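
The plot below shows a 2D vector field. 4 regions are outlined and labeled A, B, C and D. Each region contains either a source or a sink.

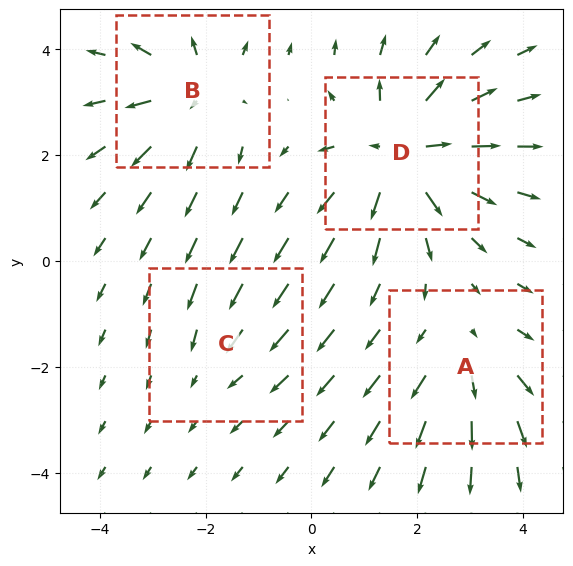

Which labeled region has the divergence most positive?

D

Divergence at each region's feature centre — A: about +3, B: about +5, C: about -2, D: about +6. Region D is most positive.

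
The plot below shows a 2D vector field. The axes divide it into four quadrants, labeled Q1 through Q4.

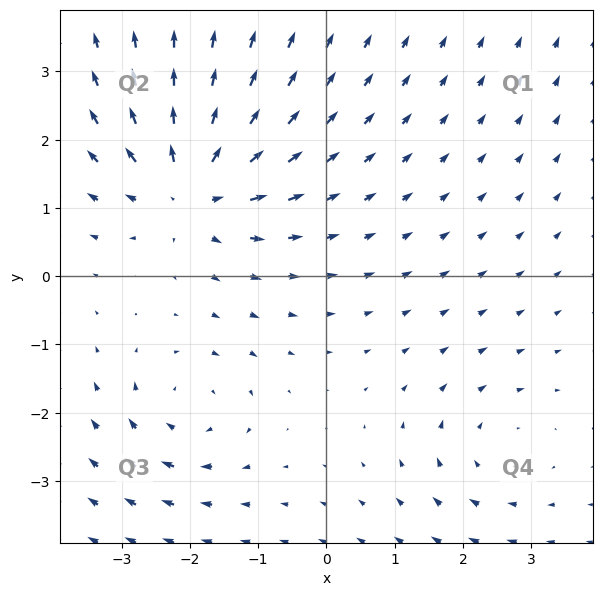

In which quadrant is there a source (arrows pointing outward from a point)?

Q2

The source sits at approximately (-2.0, 1.3), which lies in quadrant Q2. The divergence there is about +4, positive as expected for a source.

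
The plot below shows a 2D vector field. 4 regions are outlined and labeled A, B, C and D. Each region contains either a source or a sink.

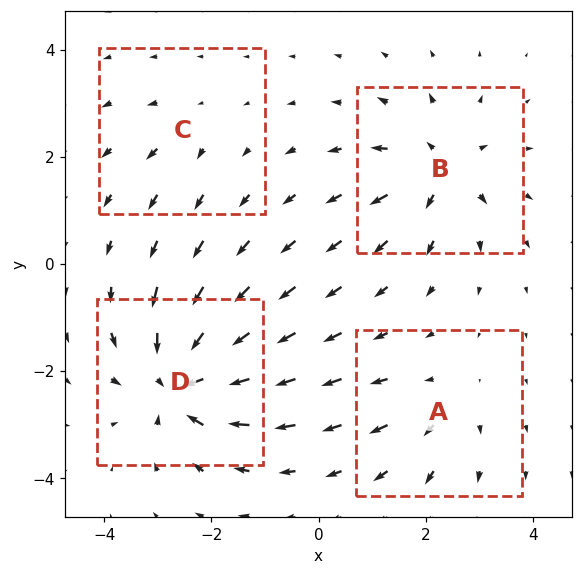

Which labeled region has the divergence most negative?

Divergence at each region's feature centre — A: about +4, B: about +6, C: about +2, D: about -9. Region D is most negative.

D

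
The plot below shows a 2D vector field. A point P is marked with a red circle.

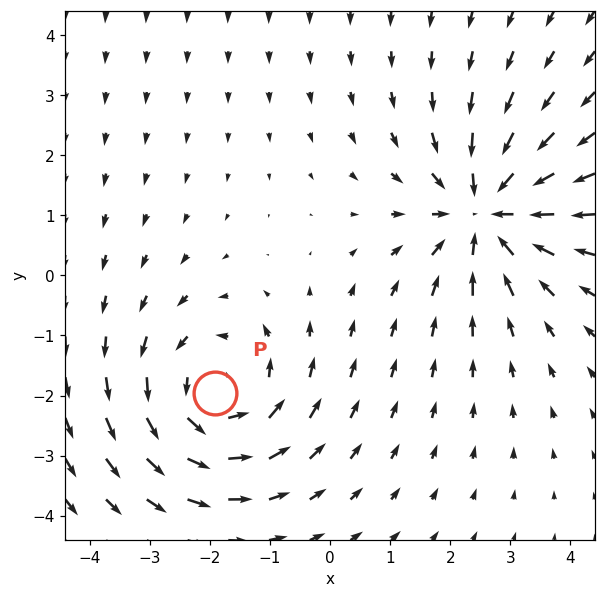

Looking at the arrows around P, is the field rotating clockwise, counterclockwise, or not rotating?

Near P at (-1.9, -2.0) the arrows circulate counterclockwise. The curl (z-component) there is about +4; positive curl means counterclockwise rotation.

counterclockwise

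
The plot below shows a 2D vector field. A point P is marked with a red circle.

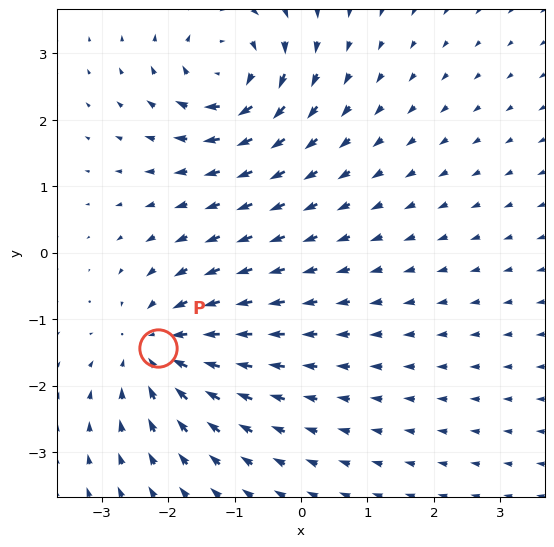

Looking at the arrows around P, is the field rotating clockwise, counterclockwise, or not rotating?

not rotating

Near P at (-2.2, -1.4) the arrows show no circulation. The curl there is ≈0.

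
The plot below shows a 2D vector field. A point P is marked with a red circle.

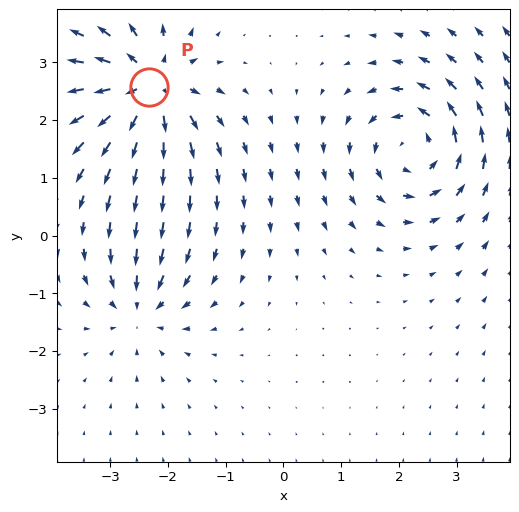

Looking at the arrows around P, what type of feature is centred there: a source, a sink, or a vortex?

At P (-2.3, 2.6) the arrows spread outward. Divergence about +7, curl ≈0 — positive divergence with near-zero curl is a source.

source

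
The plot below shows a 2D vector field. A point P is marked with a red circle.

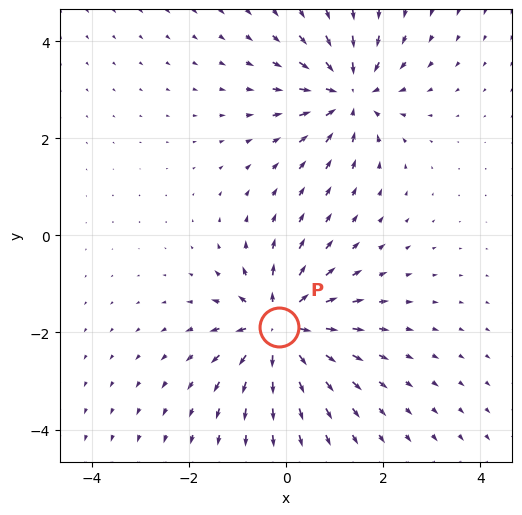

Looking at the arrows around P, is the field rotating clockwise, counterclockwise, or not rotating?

not rotating

Near P at (-0.1, -1.9) the arrows show no circulation. The curl there is ≈0.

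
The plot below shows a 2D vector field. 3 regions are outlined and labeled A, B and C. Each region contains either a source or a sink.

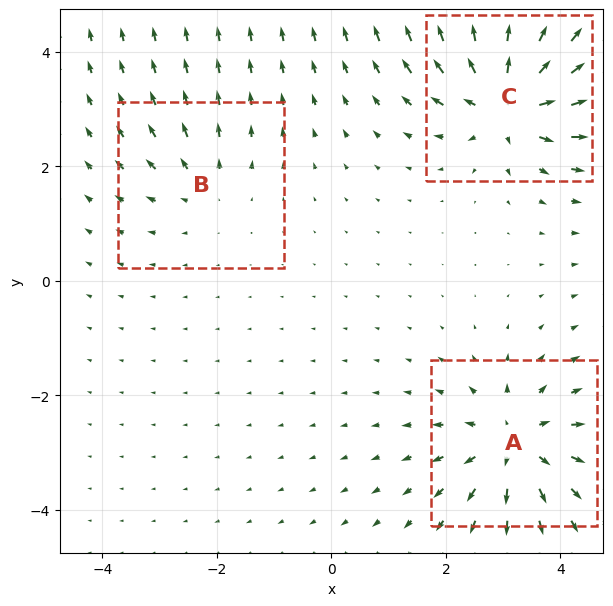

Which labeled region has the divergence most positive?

C

Divergence at each region's feature centre — A: about +4, B: about +2, C: about +6. Region C is most positive.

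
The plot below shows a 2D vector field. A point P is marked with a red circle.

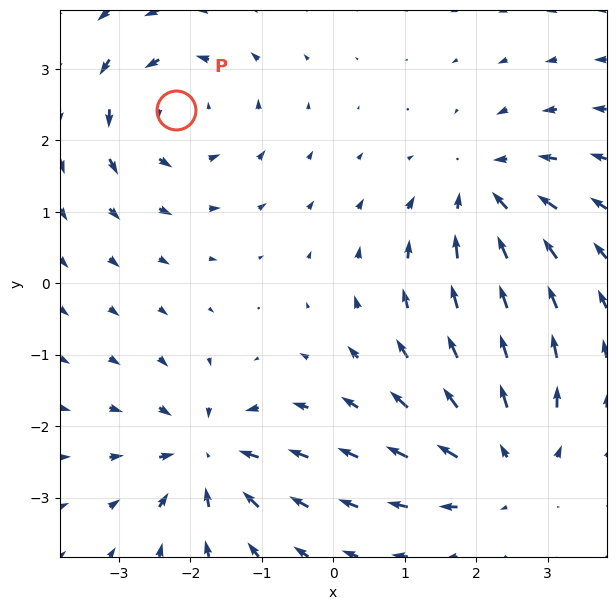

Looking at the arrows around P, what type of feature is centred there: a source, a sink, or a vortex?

At P (-2.2, 2.4) the arrows circulate counterclockwise. Divergence ≈0, curl about +4 — near-zero divergence with nonzero curl is a vortex.

vortex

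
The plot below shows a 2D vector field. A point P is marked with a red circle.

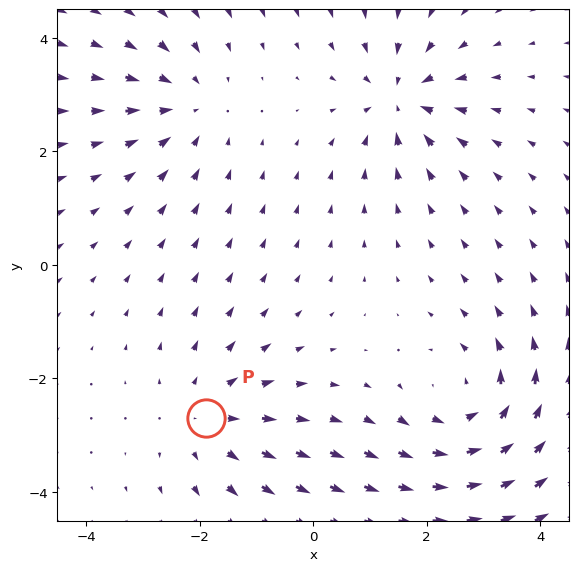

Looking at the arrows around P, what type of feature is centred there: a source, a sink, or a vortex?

At P (-1.9, -2.7) the arrows spread outward. Divergence about +3, curl ≈0 — positive divergence with near-zero curl is a source.

source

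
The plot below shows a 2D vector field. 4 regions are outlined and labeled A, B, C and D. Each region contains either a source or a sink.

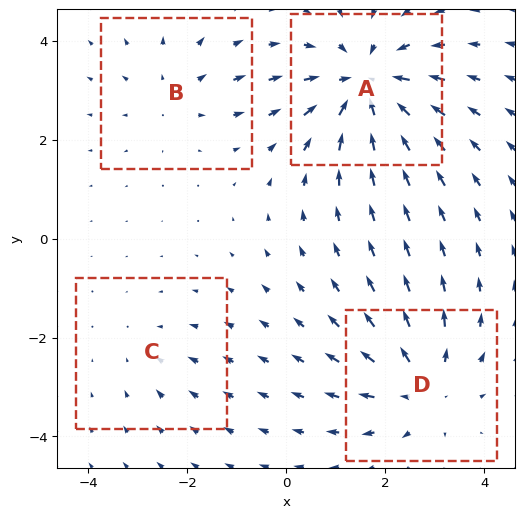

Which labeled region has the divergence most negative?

Divergence at each region's feature centre — A: about -6, B: about +3, C: about -2, D: about +4. Region A is most negative.

A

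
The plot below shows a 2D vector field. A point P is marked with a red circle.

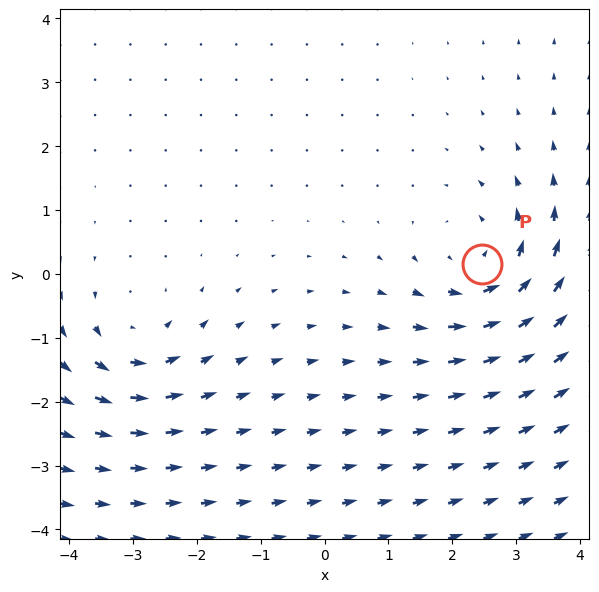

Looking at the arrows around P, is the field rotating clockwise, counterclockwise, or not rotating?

Near P at (2.5, 0.2) the arrows circulate counterclockwise. The curl (z-component) there is about +4; positive curl means counterclockwise rotation.

counterclockwise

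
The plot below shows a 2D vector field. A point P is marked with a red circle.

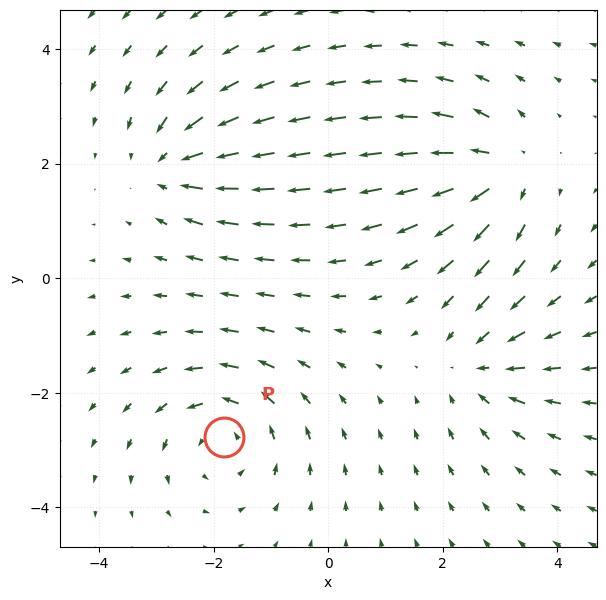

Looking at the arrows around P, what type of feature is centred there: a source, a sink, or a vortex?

At P (-1.8, -2.8) the arrows circulate counterclockwise. Divergence ≈0, curl about +4 — near-zero divergence with nonzero curl is a vortex.

vortex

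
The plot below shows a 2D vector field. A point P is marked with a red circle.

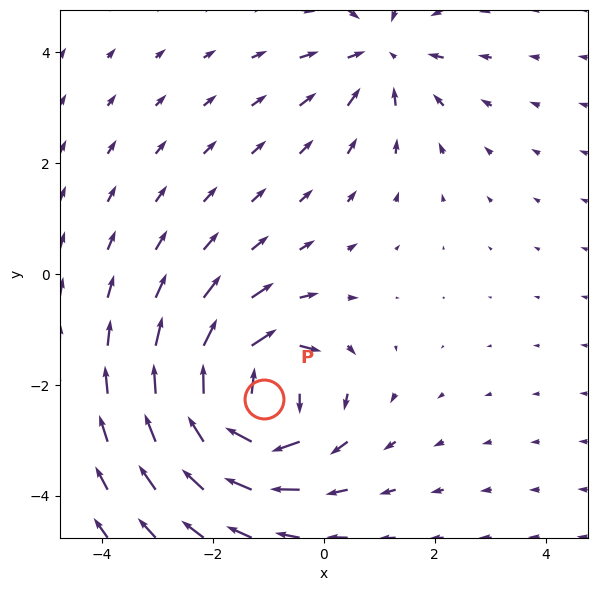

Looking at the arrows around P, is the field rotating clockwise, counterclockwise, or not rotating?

clockwise

Near P at (-1.1, -2.3) the arrows circulate clockwise. The curl (z-component) there is about -6; negative curl means clockwise rotation.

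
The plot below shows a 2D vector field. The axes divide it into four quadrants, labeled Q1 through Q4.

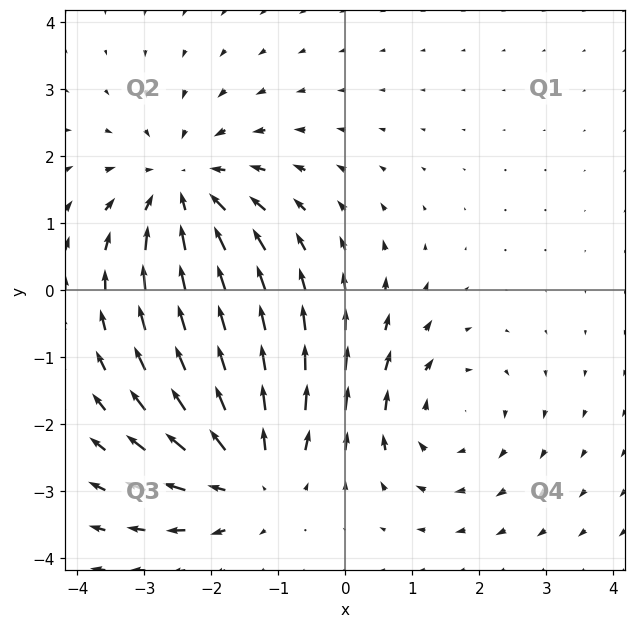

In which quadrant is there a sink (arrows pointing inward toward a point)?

The sink sits at approximately (-2.4, 1.5), which lies in quadrant Q2. The divergence there is about -4, negative as expected for a sink.

Q2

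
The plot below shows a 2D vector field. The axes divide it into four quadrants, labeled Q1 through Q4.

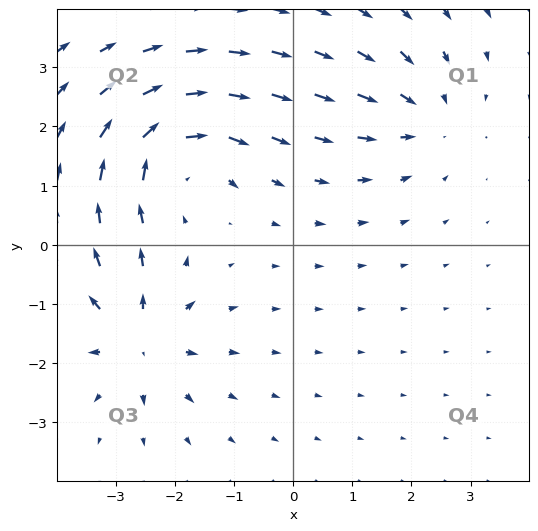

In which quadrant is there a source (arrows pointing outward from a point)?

The source sits at approximately (-2.6, -1.6), which lies in quadrant Q3. The divergence there is about +6, positive as expected for a source.

Q3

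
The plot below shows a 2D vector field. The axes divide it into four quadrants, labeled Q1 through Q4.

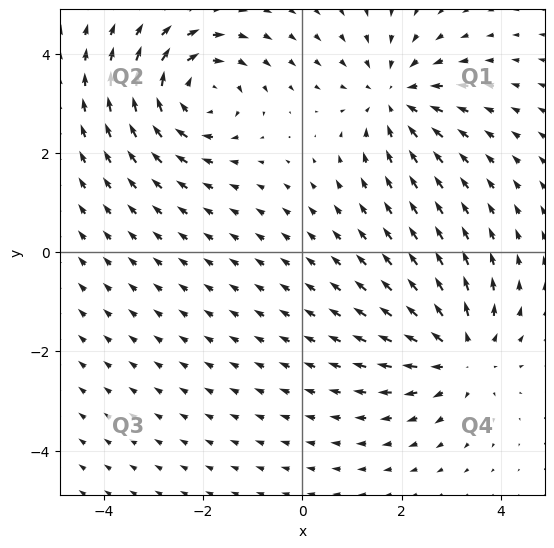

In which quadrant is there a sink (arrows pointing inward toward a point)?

The sink sits at approximately (1.8, 3.1), which lies in quadrant Q1. The divergence there is about -3, negative as expected for a sink.

Q1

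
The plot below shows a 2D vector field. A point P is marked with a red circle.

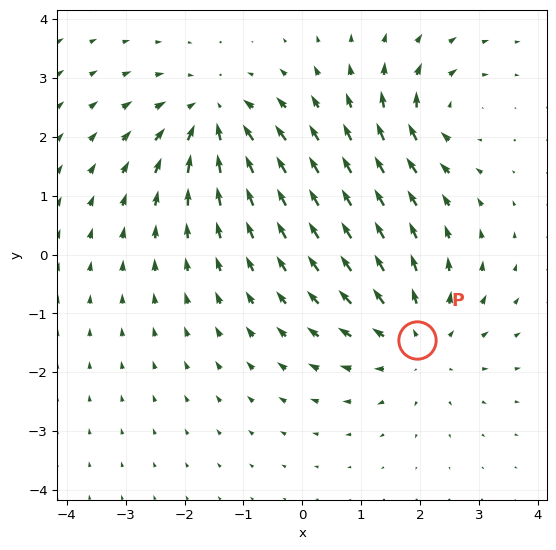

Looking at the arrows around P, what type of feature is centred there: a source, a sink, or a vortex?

At P (1.9, -1.5) the arrows spread outward. Divergence about +4, curl ≈0 — positive divergence with near-zero curl is a source.

source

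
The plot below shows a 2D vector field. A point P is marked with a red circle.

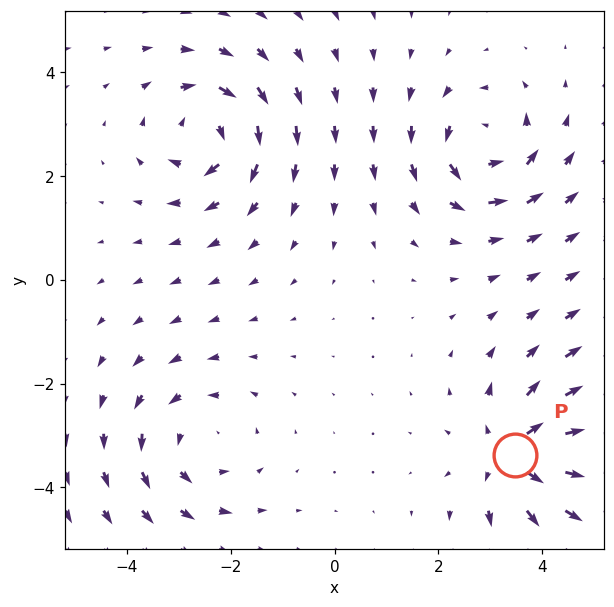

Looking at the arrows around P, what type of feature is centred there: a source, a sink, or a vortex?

source

At P (3.5, -3.4) the arrows spread outward. Divergence about +5, curl ≈0 — positive divergence with near-zero curl is a source.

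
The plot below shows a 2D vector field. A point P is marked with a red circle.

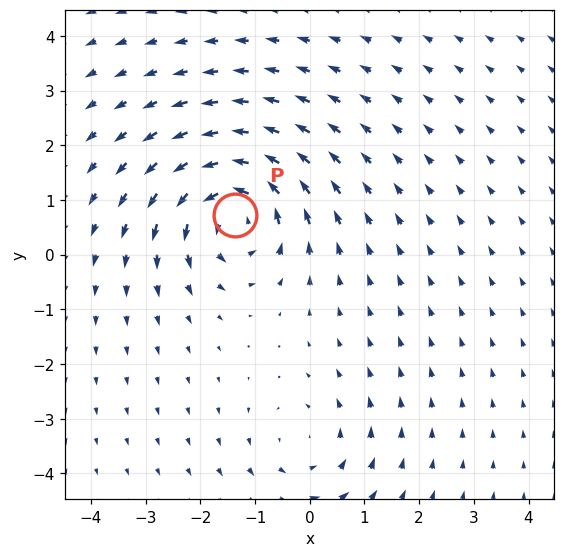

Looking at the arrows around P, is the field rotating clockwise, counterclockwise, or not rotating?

counterclockwise

Near P at (-1.4, 0.7) the arrows circulate counterclockwise. The curl (z-component) there is about +5; positive curl means counterclockwise rotation.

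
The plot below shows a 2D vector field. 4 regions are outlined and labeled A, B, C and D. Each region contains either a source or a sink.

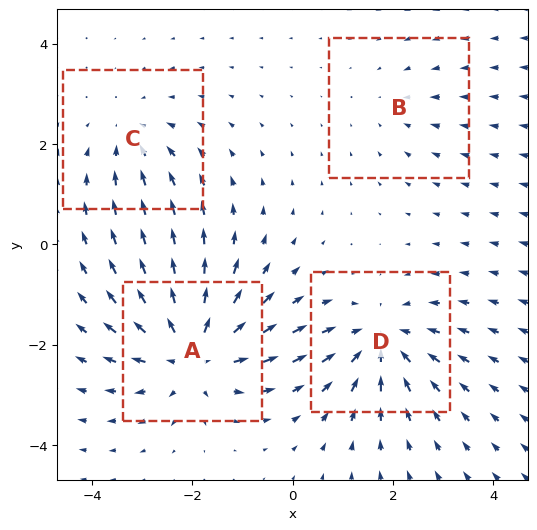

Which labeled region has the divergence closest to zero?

B

Divergence at each region's feature centre — A: about +6, B: about -2, C: about -3, D: about -5. Region B is closest to zero.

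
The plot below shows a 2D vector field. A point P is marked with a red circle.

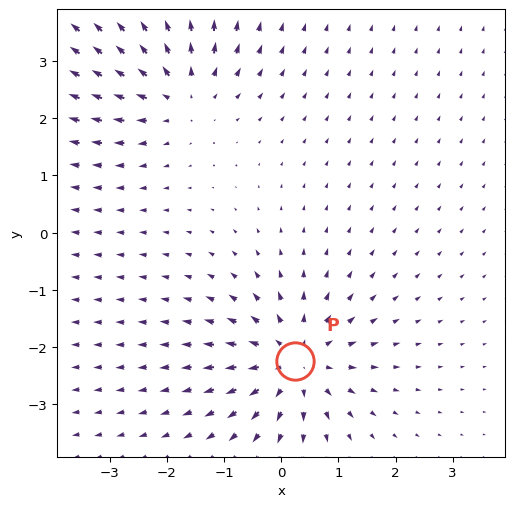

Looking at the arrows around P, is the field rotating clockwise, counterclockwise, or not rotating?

Near P at (0.2, -2.3) the arrows show no circulation. The curl there is ≈0.

not rotating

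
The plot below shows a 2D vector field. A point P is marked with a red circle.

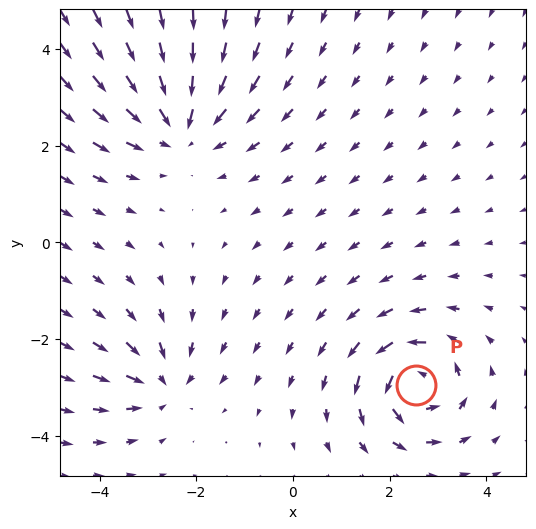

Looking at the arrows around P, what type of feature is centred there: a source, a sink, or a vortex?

At P (2.6, -2.9) the arrows circulate counterclockwise. Divergence ≈0, curl about +6 — near-zero divergence with nonzero curl is a vortex.

vortex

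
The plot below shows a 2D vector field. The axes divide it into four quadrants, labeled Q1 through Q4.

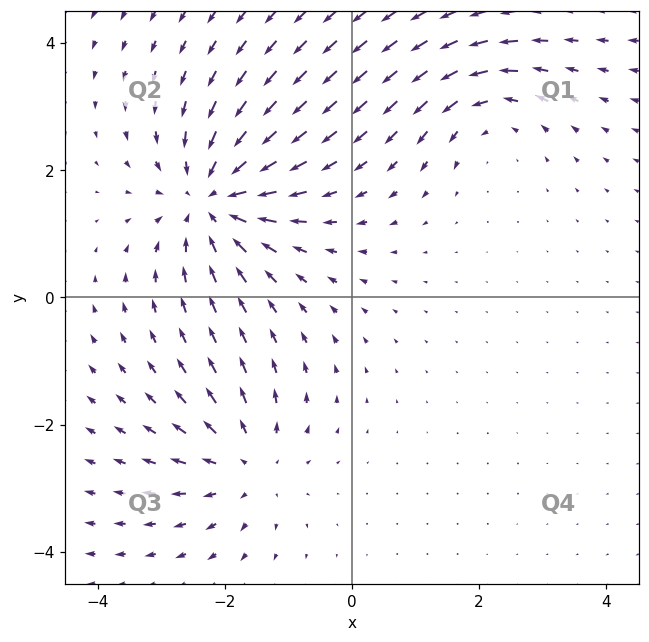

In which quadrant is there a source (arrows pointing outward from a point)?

Q3

The source sits at approximately (-1.6, -2.6), which lies in quadrant Q3. The divergence there is about +3, positive as expected for a source.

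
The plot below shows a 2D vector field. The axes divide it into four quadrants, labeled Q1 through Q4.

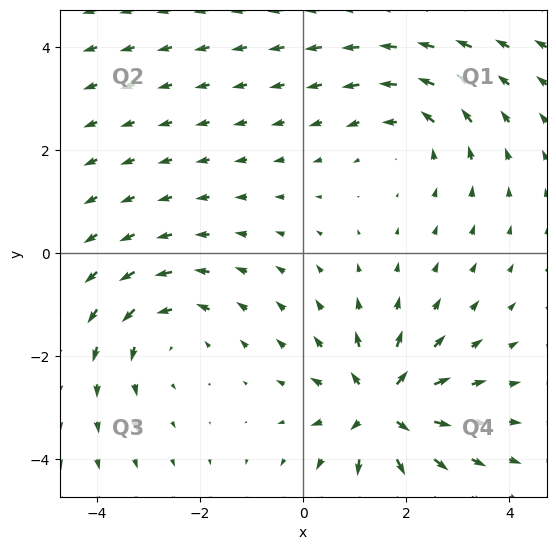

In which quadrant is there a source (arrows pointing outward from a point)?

The source sits at approximately (1.5, -3.0), which lies in quadrant Q4. The divergence there is about +5, positive as expected for a source.

Q4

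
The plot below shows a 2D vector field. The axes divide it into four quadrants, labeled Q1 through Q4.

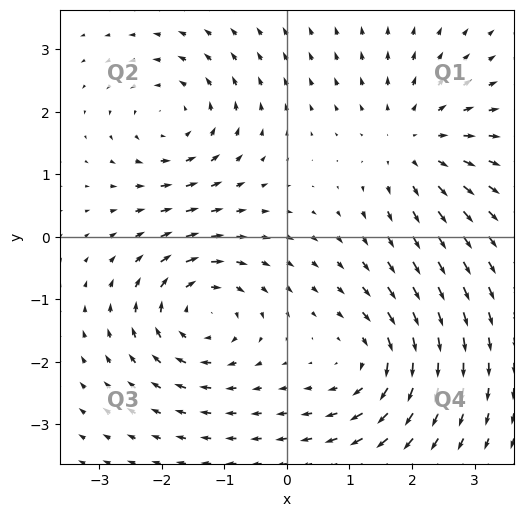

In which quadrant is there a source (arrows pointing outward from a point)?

The source sits at approximately (2.0, 1.5), which lies in quadrant Q1. The divergence there is about +4, positive as expected for a source.

Q1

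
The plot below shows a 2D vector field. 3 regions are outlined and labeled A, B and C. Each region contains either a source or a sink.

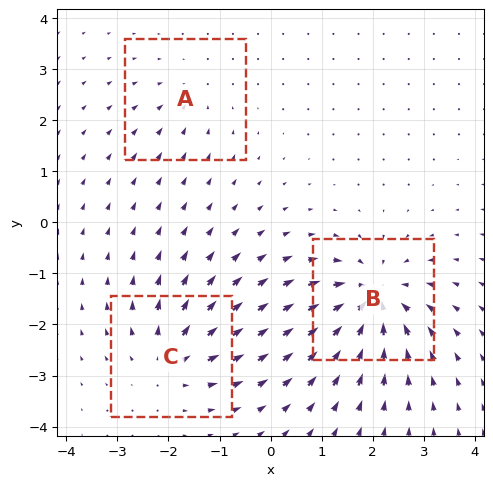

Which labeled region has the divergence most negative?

Divergence at each region's feature centre — A: about -2, B: about -6, C: about +4. Region B is most negative.

B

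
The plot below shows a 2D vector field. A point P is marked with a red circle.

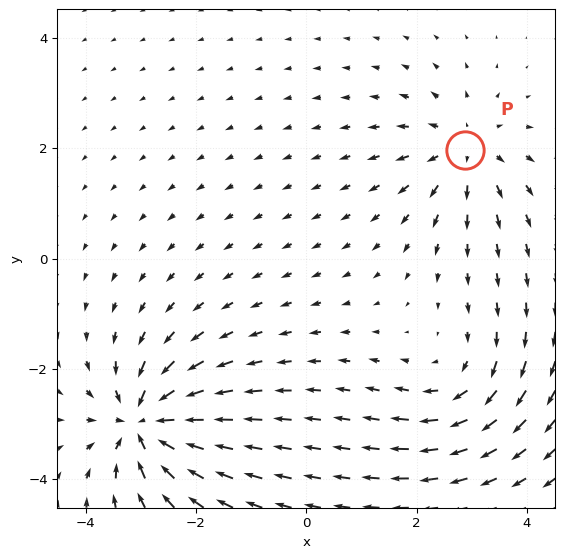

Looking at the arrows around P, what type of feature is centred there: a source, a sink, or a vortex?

At P (2.9, 2.0) the arrows spread outward. Divergence about +4, curl ≈0 — positive divergence with near-zero curl is a source.

source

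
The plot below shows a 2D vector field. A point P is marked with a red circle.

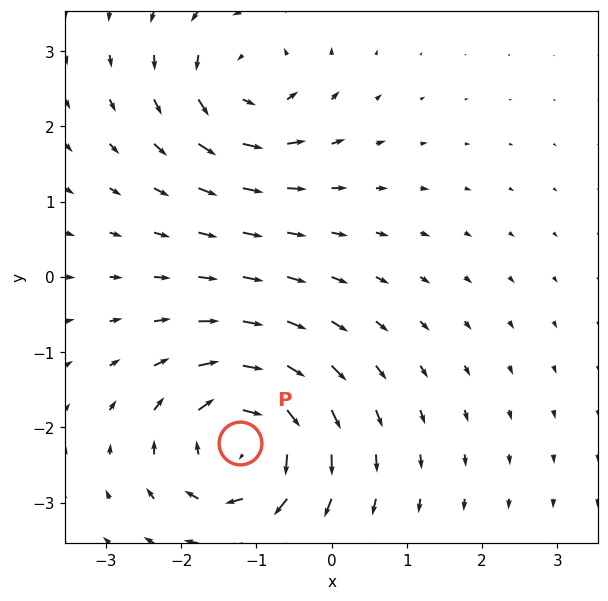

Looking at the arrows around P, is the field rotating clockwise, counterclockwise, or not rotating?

Near P at (-1.2, -2.2) the arrows circulate clockwise. The curl (z-component) there is about -5; negative curl means clockwise rotation.

clockwise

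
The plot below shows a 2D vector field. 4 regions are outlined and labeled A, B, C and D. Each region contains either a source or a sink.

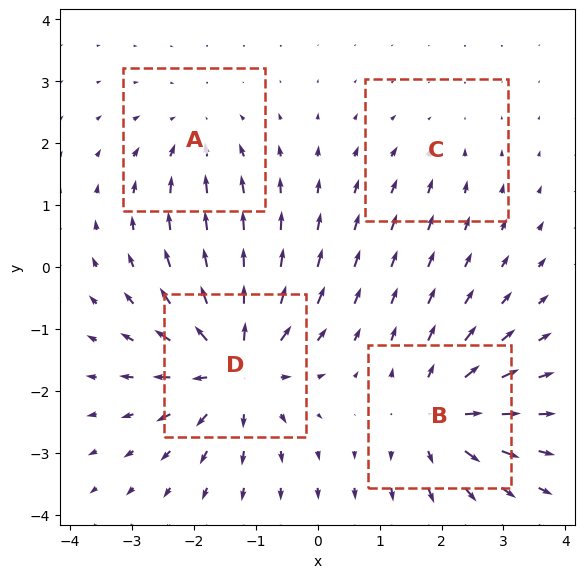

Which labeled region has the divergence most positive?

Divergence at each region's feature centre — A: about -4, B: about +6, C: about -2, D: about +8. Region D is most positive.

D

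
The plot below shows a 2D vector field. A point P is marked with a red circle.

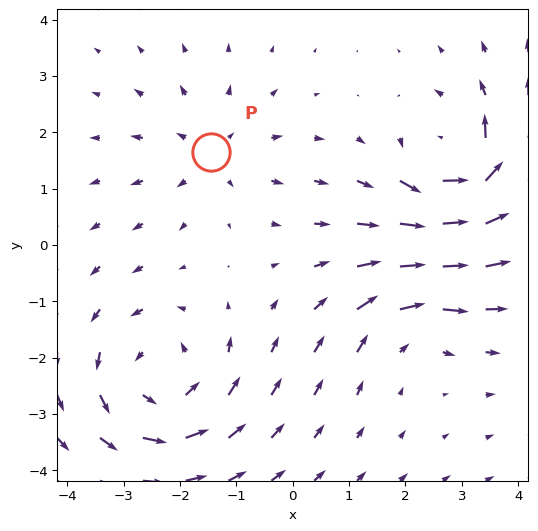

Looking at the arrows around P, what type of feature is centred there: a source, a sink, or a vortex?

At P (-1.4, 1.6) the arrows spread outward. Divergence about +3, curl ≈0 — positive divergence with near-zero curl is a source.

source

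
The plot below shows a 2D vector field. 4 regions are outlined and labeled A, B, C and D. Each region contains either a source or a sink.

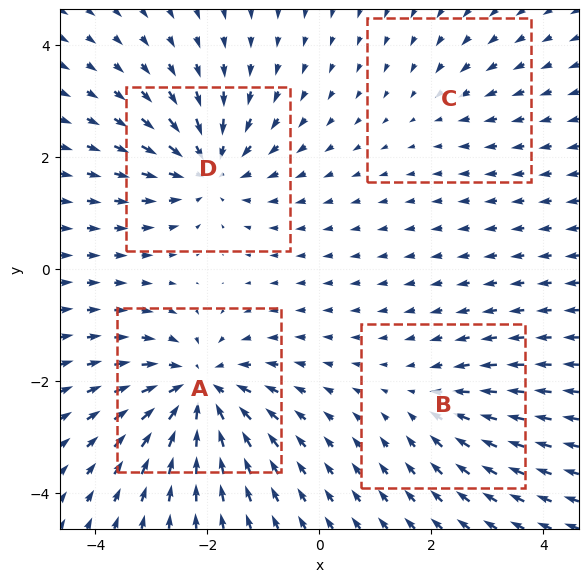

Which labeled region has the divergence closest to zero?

Divergence at each region's feature centre — A: about -7, B: about -3, C: about -2, D: about -6. Region C is closest to zero.

C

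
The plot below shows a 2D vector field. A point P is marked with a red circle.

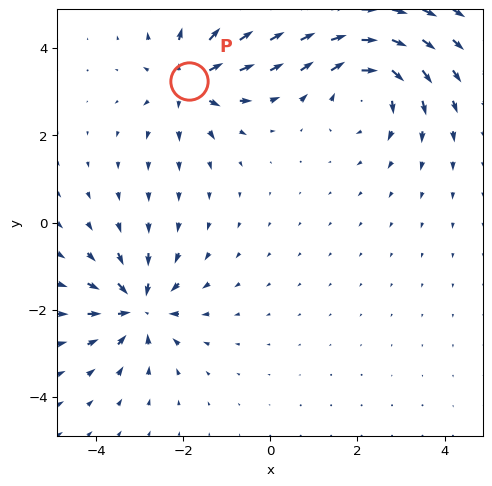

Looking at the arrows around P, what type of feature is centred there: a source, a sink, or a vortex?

At P (-1.9, 3.2) the arrows spread outward. Divergence about +4, curl ≈0 — positive divergence with near-zero curl is a source.

source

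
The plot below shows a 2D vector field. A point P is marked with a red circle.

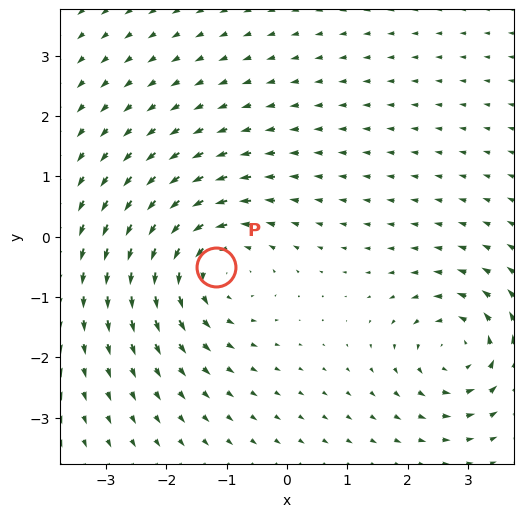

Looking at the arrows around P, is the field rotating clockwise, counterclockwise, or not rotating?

counterclockwise

Near P at (-1.2, -0.5) the arrows circulate counterclockwise. The curl (z-component) there is about +4; positive curl means counterclockwise rotation.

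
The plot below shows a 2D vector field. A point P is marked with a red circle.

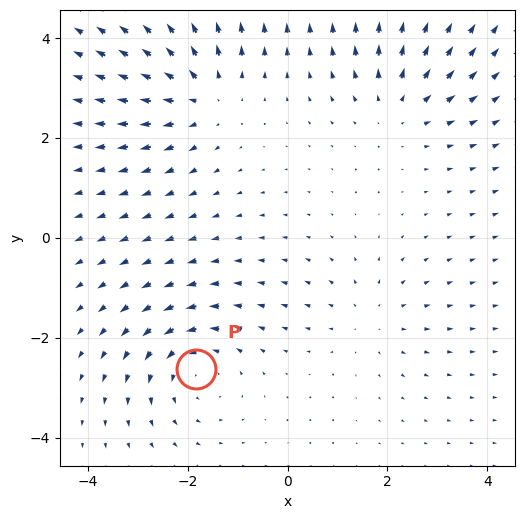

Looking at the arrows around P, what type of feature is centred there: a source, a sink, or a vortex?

vortex

At P (-1.8, -2.6) the arrows circulate counterclockwise. Divergence ≈0, curl about +4 — near-zero divergence with nonzero curl is a vortex.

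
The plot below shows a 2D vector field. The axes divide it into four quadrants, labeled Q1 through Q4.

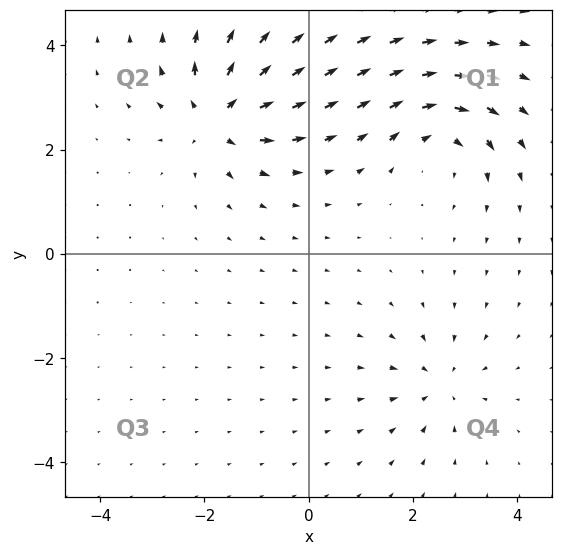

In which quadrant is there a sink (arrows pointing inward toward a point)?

The sink sits at approximately (2.5, -2.5), which lies in quadrant Q4. The divergence there is about -3, negative as expected for a sink.

Q4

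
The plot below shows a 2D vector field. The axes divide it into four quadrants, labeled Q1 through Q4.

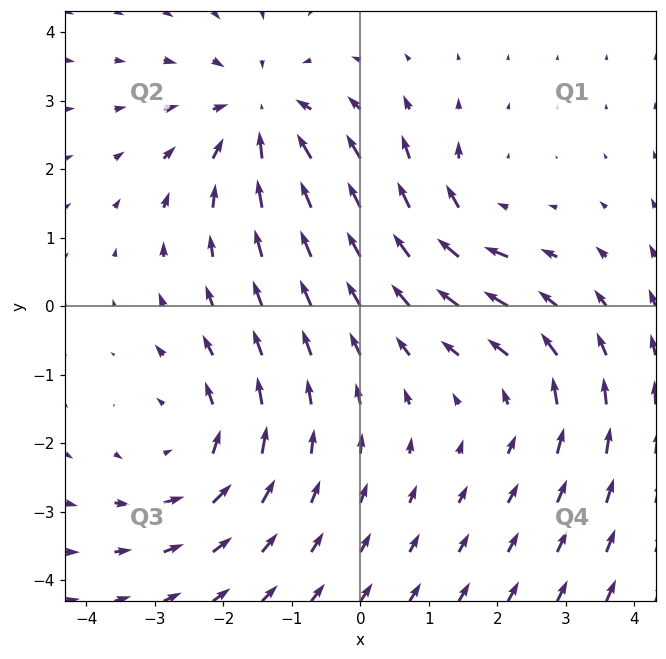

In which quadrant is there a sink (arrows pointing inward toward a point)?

The sink sits at approximately (-1.5, 2.8), which lies in quadrant Q2. The divergence there is about -4, negative as expected for a sink.

Q2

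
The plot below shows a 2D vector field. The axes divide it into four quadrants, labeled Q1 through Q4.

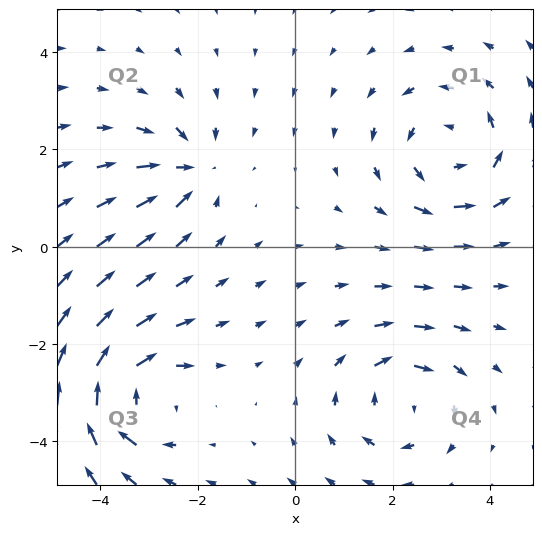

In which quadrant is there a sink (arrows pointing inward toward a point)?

The sink sits at approximately (-2.2, 1.6), which lies in quadrant Q2. The divergence there is about -3, negative as expected for a sink.

Q2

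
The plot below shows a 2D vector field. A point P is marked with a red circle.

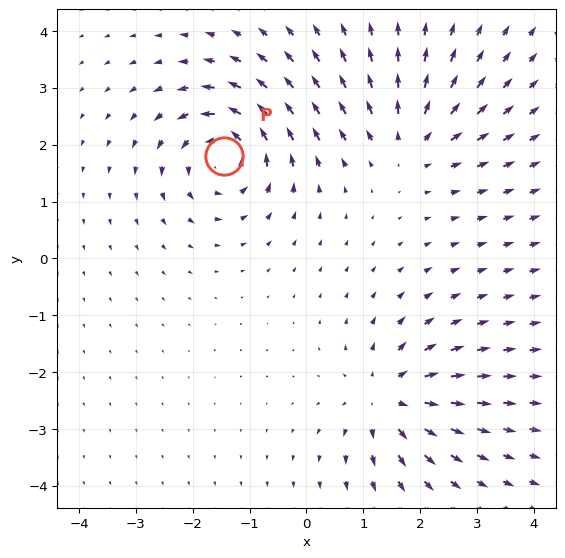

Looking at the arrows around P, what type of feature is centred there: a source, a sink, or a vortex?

vortex

At P (-1.4, 1.8) the arrows circulate counterclockwise. Divergence ≈0, curl about +6 — near-zero divergence with nonzero curl is a vortex.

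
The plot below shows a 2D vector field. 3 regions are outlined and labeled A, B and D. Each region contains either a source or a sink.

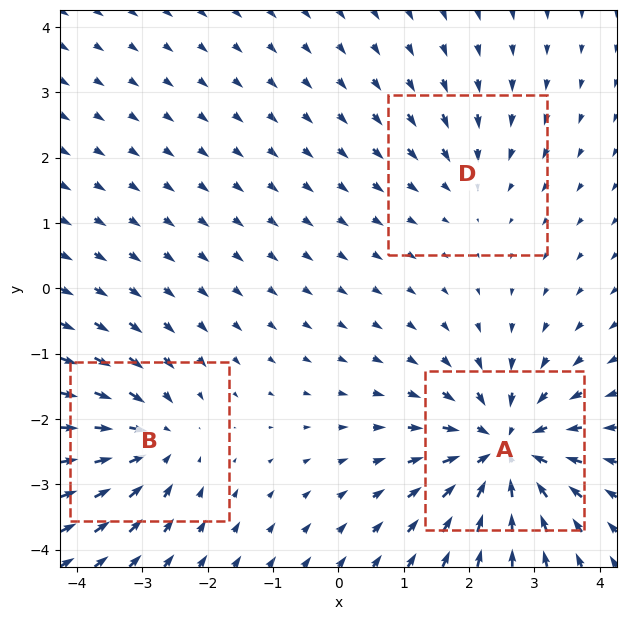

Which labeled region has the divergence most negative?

A

Divergence at each region's feature centre — A: about -6, B: about -4, D: about -2. Region A is most negative.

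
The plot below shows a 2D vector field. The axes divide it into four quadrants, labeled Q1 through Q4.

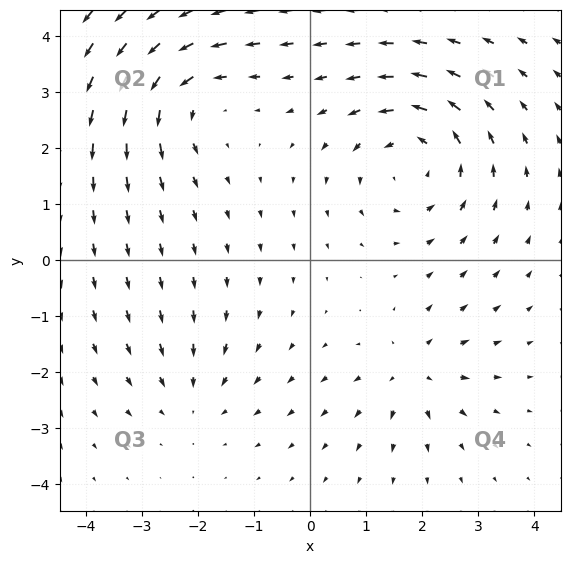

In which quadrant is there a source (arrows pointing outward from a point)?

Q4

The source sits at approximately (1.9, -2.0), which lies in quadrant Q4. The divergence there is about +4, positive as expected for a source.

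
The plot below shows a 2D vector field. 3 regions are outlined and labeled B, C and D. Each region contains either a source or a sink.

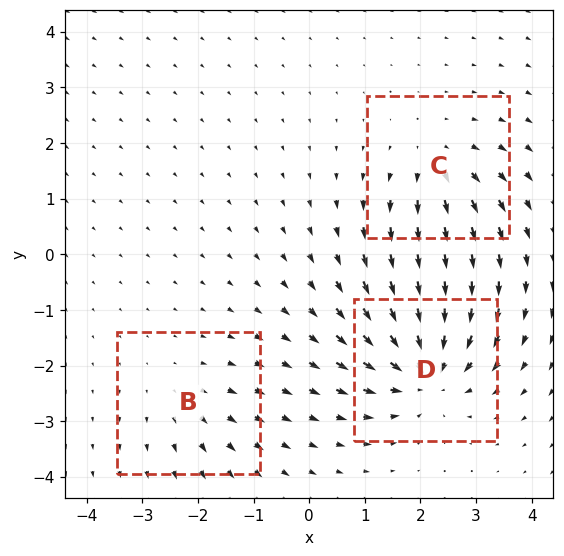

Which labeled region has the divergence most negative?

Divergence at each region's feature centre — B: about +2, C: about +4, D: about -6. Region D is most negative.

D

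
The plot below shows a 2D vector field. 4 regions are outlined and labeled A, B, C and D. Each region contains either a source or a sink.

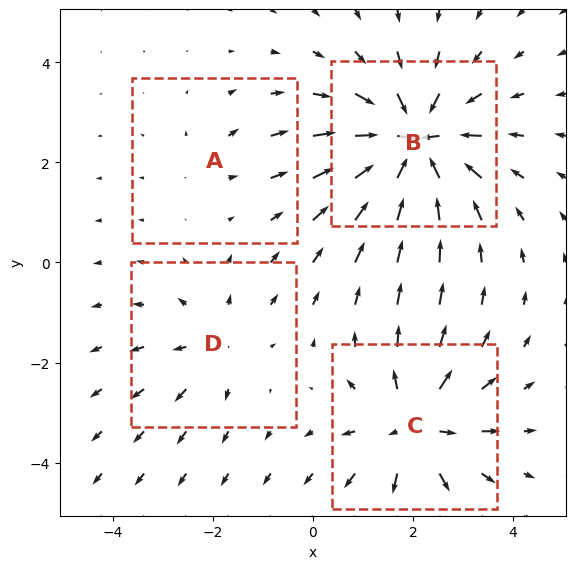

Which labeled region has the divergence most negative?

Divergence at each region's feature centre — A: about +2, B: about -7, C: about +5, D: about +3. Region B is most negative.

B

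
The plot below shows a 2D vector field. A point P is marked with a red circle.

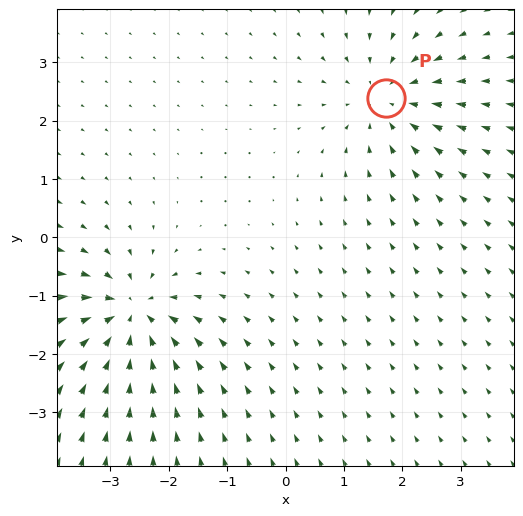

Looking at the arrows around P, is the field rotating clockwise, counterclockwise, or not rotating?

not rotating

Near P at (1.7, 2.4) the arrows show no circulation. The curl there is ≈0.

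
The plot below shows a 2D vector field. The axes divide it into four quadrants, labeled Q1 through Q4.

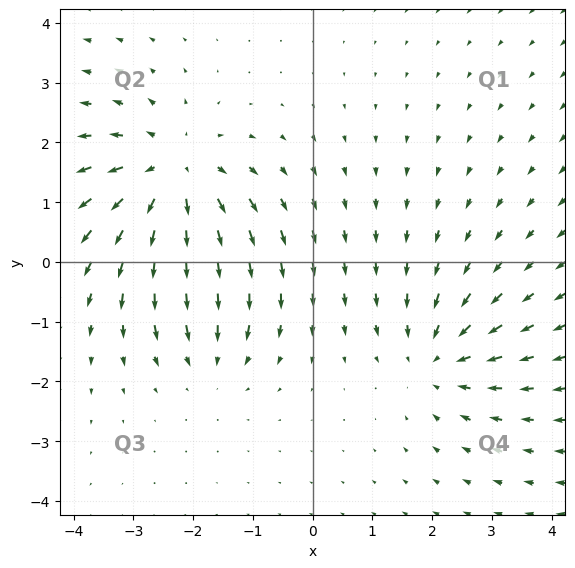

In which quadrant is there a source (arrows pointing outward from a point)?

The source sits at approximately (-2.3, 1.5), which lies in quadrant Q2. The divergence there is about +4, positive as expected for a source.

Q2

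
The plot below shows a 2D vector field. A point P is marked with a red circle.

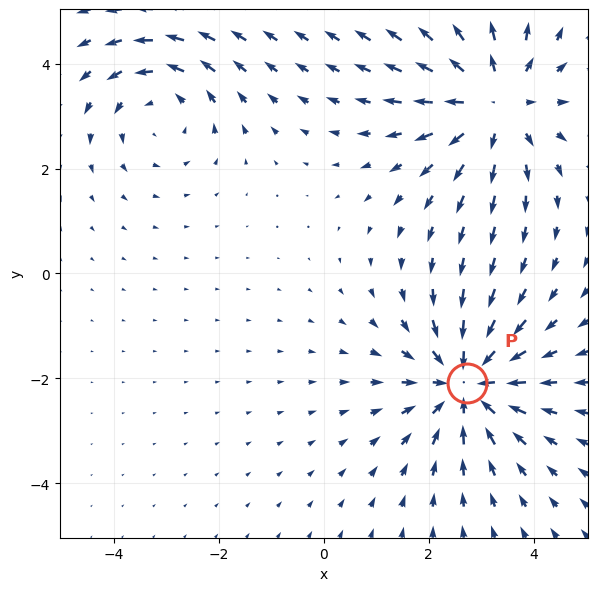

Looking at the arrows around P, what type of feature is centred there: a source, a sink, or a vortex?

At P (2.7, -2.1) the arrows converge inward. Divergence about -5, curl ≈0 — negative divergence with near-zero curl is a sink.

sink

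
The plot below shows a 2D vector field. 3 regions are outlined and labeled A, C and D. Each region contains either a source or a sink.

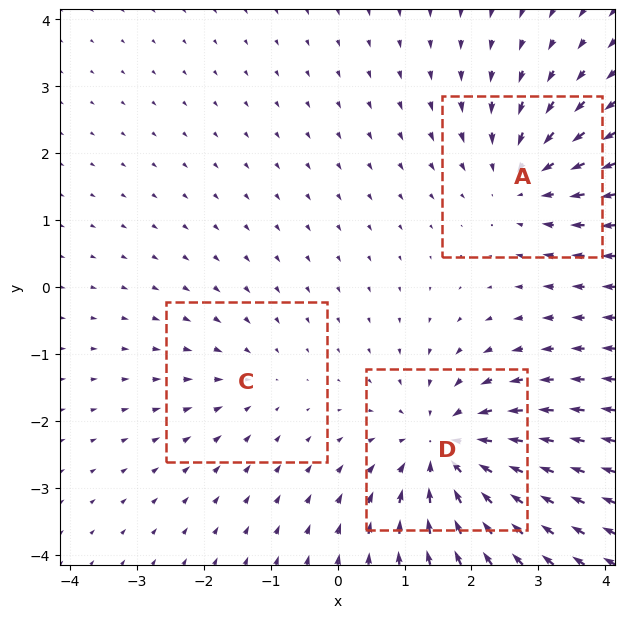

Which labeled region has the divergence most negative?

Divergence at each region's feature centre — A: about -4, C: about -2, D: about -5. Region D is most negative.

D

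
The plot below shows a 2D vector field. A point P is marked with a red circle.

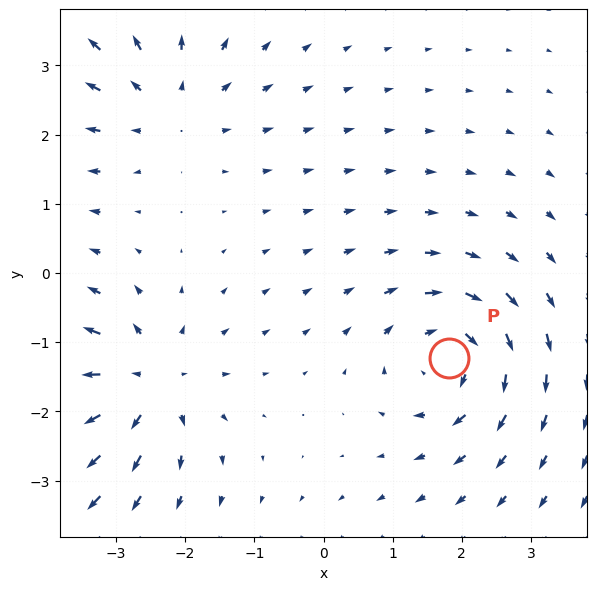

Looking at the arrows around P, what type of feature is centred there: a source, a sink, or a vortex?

At P (1.8, -1.2) the arrows circulate clockwise. Divergence ≈0, curl about -6 — near-zero divergence with nonzero curl is a vortex.

vortex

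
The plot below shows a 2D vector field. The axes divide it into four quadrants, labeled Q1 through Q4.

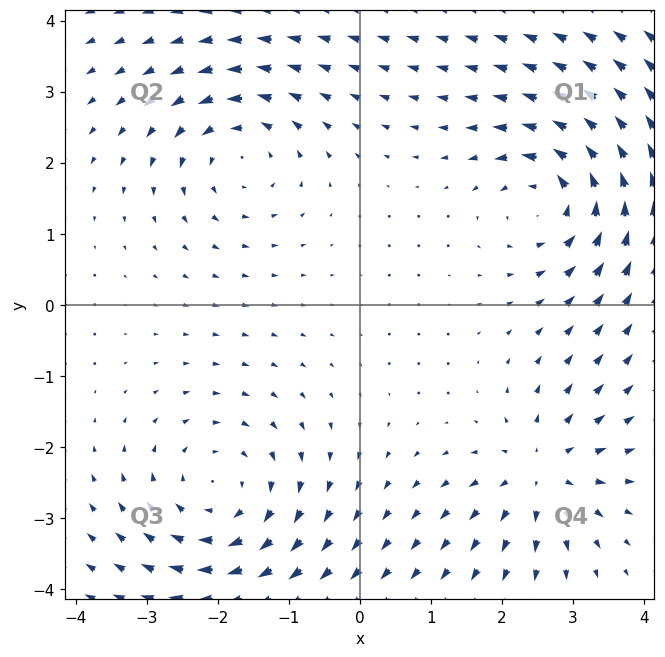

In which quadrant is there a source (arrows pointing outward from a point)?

The source sits at approximately (2.6, -2.4), which lies in quadrant Q4. The divergence there is about +5, positive as expected for a source.

Q4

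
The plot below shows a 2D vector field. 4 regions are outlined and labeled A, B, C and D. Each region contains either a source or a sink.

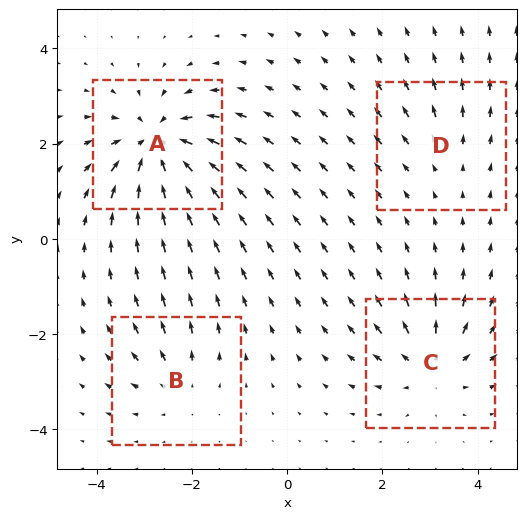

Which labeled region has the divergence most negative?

A

Divergence at each region's feature centre — A: about -8, B: about +4, C: about +5, D: about +2. Region A is most negative.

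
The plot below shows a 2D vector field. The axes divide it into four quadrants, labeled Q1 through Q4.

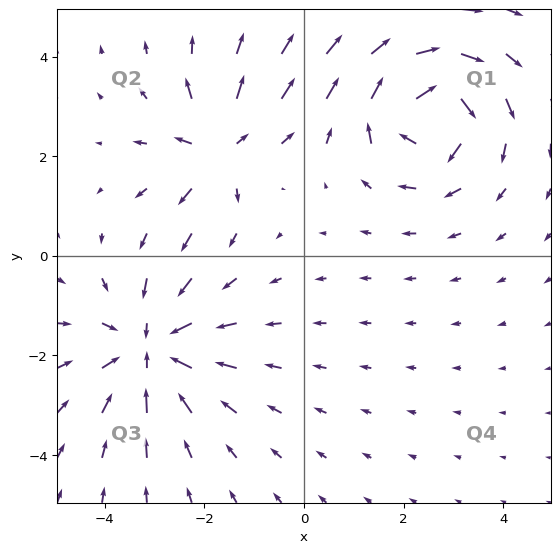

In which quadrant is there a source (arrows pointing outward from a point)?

The source sits at approximately (-1.7, 2.1), which lies in quadrant Q2. The divergence there is about +4, positive as expected for a source.

Q2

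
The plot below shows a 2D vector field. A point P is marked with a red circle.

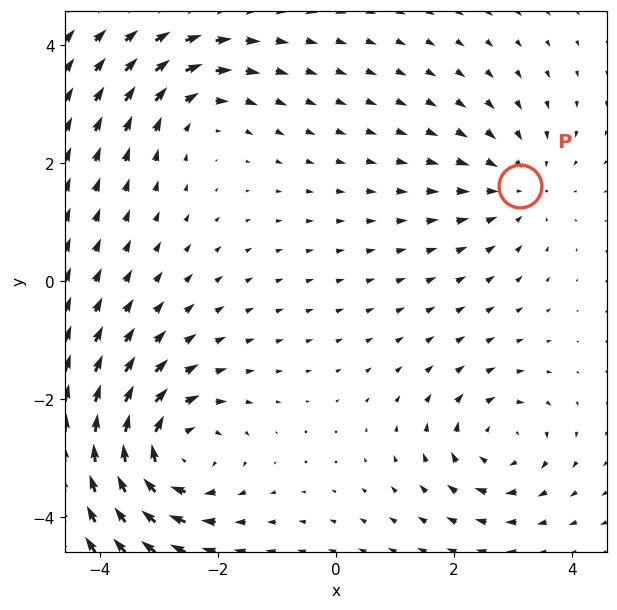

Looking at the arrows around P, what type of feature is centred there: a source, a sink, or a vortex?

At P (3.1, 1.6) the arrows converge inward. Divergence about -2, curl ≈0 — negative divergence with near-zero curl is a sink.

sink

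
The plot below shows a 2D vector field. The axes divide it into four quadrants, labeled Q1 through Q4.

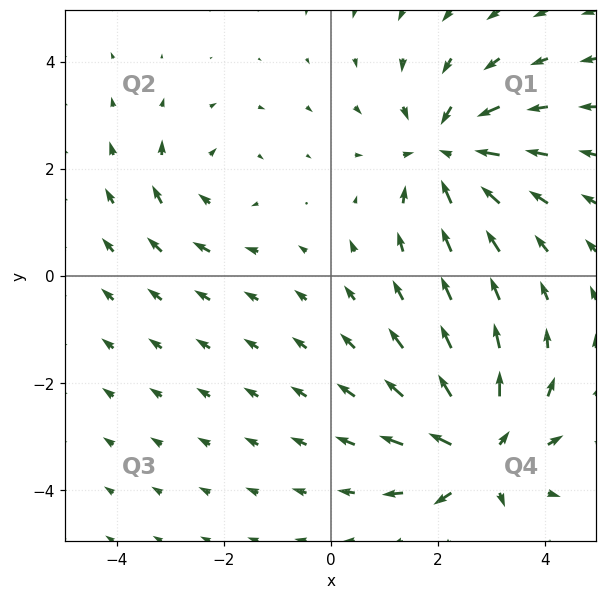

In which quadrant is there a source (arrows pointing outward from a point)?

The source sits at approximately (2.8, -3.3), which lies in quadrant Q4. The divergence there is about +5, positive as expected for a source.

Q4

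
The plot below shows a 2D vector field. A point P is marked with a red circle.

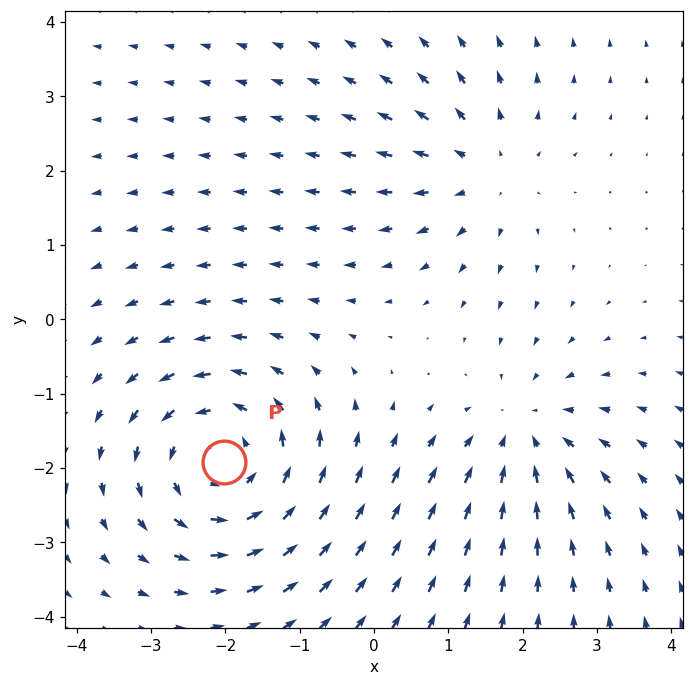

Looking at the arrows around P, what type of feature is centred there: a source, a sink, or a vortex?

vortex

At P (-2.0, -1.9) the arrows circulate counterclockwise. Divergence ≈0, curl about +4 — near-zero divergence with nonzero curl is a vortex.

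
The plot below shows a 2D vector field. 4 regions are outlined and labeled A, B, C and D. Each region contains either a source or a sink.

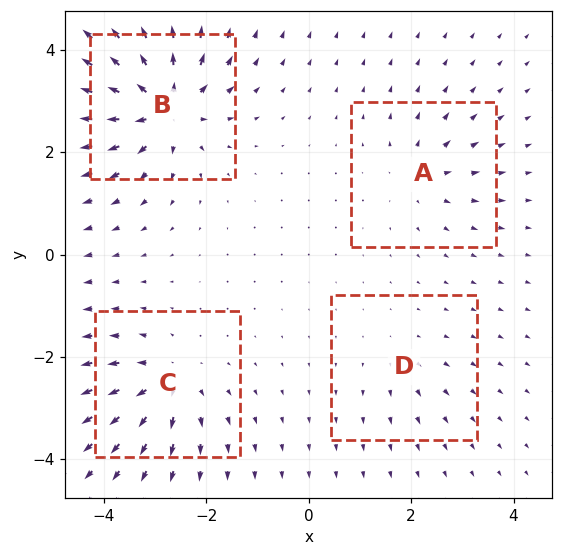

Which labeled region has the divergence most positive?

Divergence at each region's feature centre — A: about +4, B: about +9, C: about +6, D: about +2. Region B is most positive.

B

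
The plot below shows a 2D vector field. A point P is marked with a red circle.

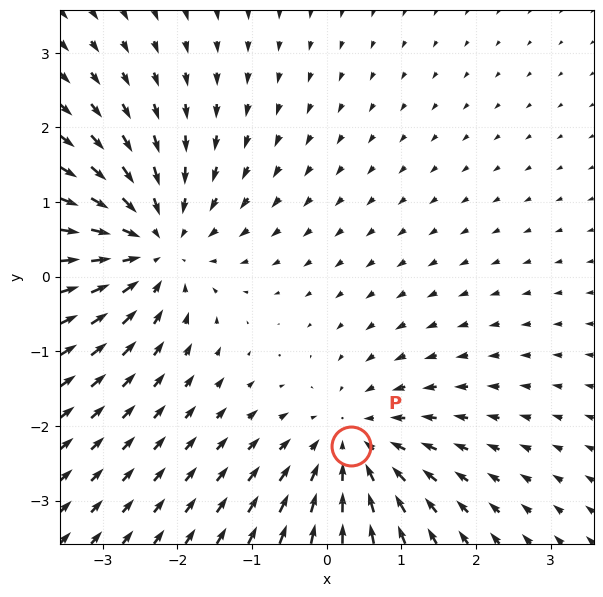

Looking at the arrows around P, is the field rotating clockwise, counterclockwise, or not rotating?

not rotating

Near P at (0.3, -2.3) the arrows show no circulation. The curl there is ≈0.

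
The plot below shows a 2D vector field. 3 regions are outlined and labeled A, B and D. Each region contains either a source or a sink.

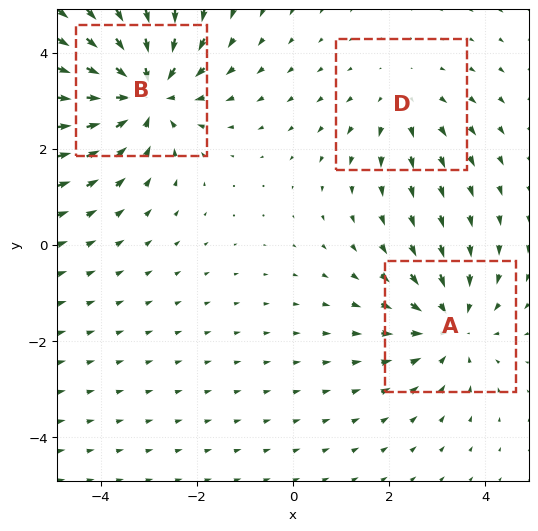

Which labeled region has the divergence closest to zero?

Divergence at each region's feature centre — A: about -3, B: about -4, D: about +2. Region D is closest to zero.

D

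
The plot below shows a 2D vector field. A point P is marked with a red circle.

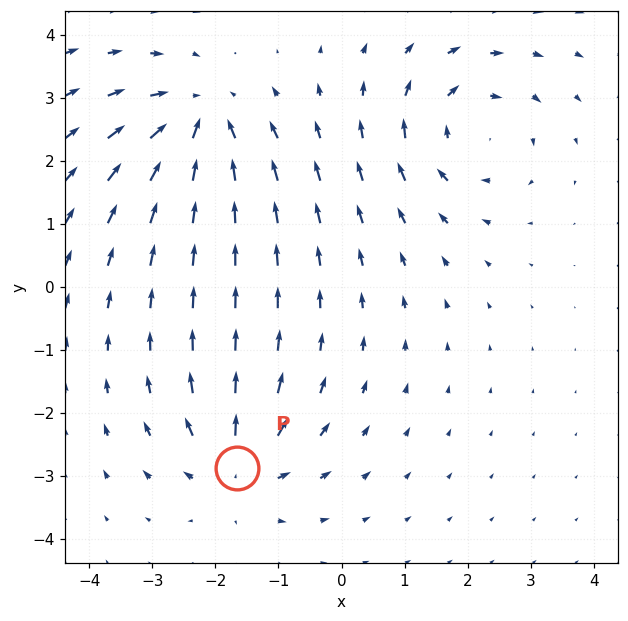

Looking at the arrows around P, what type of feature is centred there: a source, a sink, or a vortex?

source

At P (-1.7, -2.9) the arrows spread outward. Divergence about +5, curl ≈0 — positive divergence with near-zero curl is a source.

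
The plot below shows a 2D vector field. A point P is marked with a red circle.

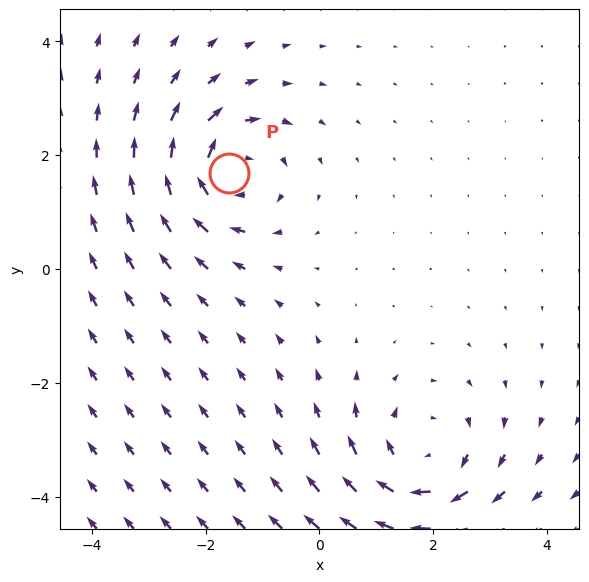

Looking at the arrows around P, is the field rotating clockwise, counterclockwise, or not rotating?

Near P at (-1.6, 1.7) the arrows circulate clockwise. The curl (z-component) there is about -6; negative curl means clockwise rotation.

clockwise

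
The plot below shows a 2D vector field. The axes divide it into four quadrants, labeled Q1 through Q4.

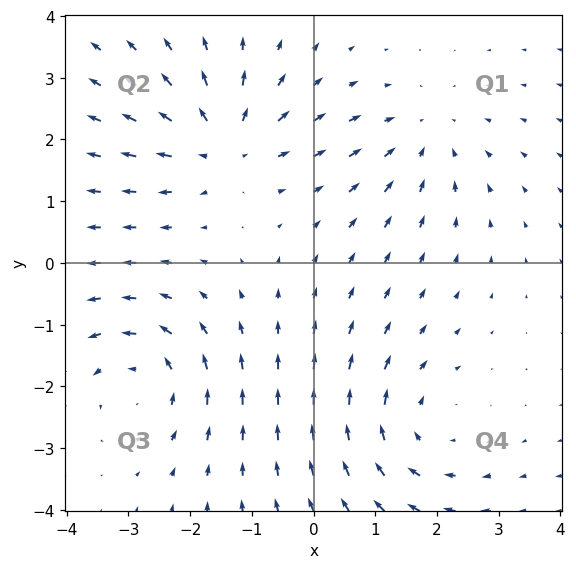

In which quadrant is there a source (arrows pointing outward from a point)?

Q2

The source sits at approximately (-1.5, 1.9), which lies in quadrant Q2. The divergence there is about +5, positive as expected for a source.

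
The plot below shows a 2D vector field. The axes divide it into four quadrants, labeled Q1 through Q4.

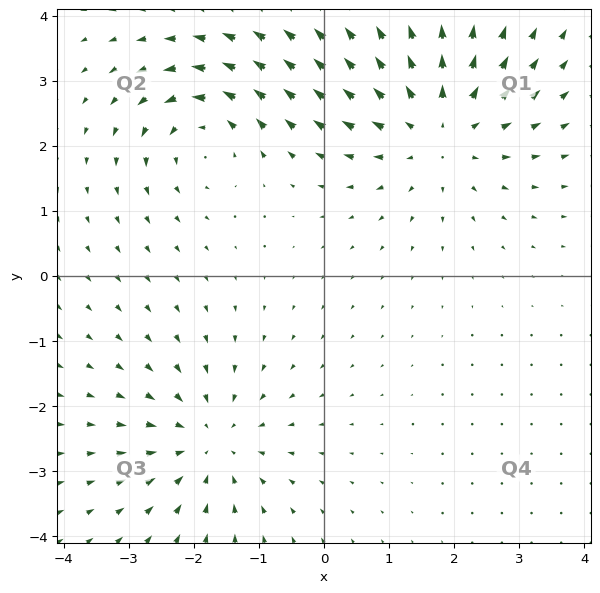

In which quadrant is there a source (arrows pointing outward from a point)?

The source sits at approximately (1.7, 2.3), which lies in quadrant Q1. The divergence there is about +4, positive as expected for a source.

Q1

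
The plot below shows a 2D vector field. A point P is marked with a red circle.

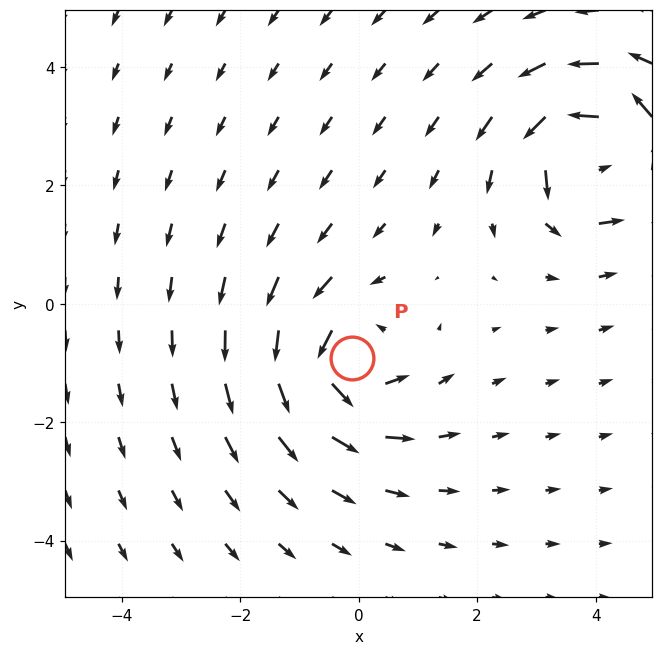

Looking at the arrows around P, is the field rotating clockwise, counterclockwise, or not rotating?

counterclockwise

Near P at (-0.1, -0.9) the arrows circulate counterclockwise. The curl (z-component) there is about +6; positive curl means counterclockwise rotation.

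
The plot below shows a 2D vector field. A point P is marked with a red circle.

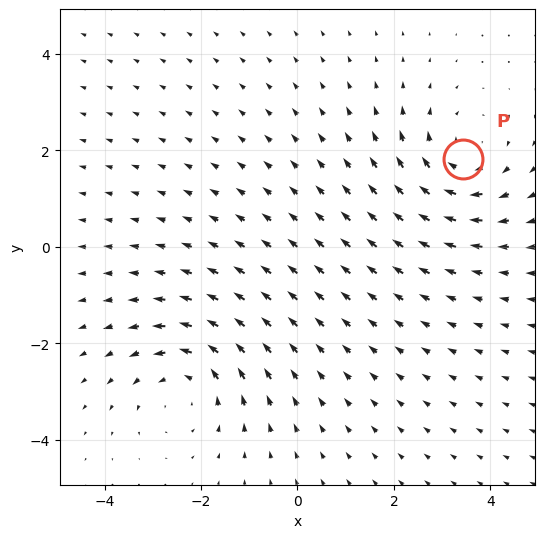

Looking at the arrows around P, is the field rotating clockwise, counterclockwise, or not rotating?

Near P at (3.4, 1.8) the arrows circulate clockwise. The curl (z-component) there is about -4; negative curl means clockwise rotation.

clockwise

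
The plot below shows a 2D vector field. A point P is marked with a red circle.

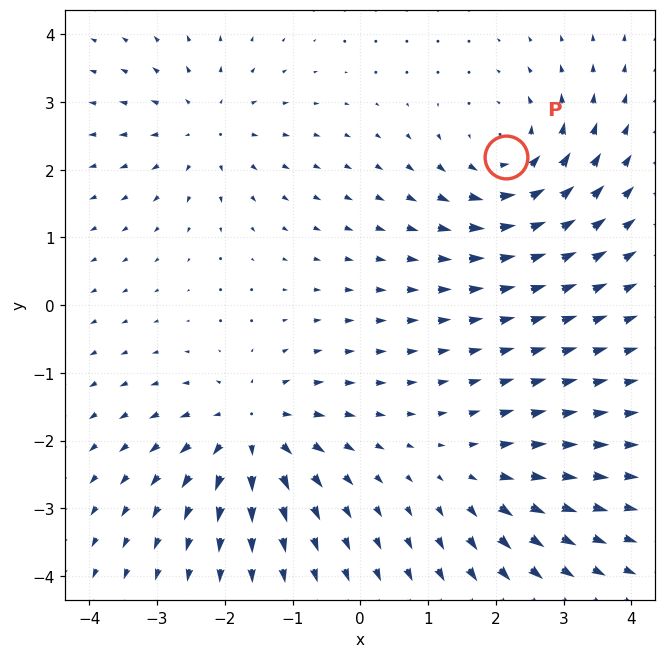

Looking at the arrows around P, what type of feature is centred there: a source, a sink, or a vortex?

At P (2.1, 2.2) the arrows circulate counterclockwise. Divergence ≈0, curl about +5 — near-zero divergence with nonzero curl is a vortex.

vortex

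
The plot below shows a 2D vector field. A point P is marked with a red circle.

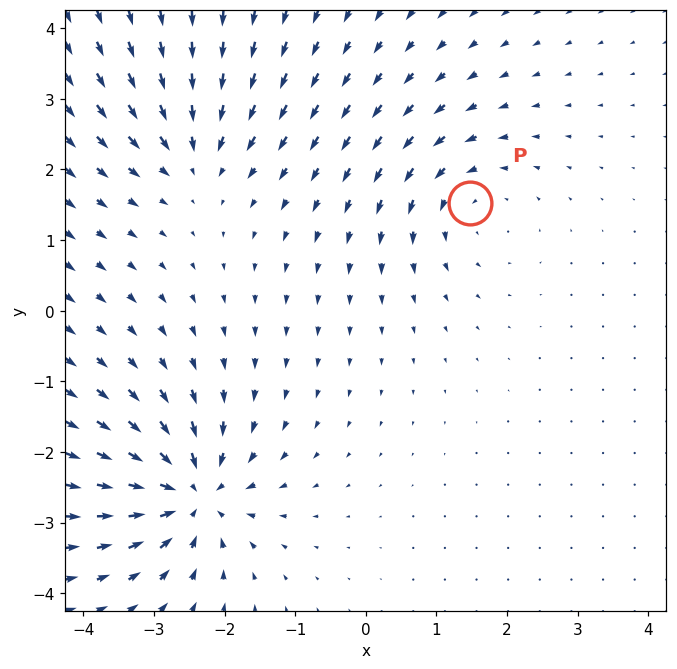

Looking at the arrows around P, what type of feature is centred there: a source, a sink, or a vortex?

vortex

At P (1.5, 1.5) the arrows circulate counterclockwise. Divergence ≈0, curl about +4 — near-zero divergence with nonzero curl is a vortex.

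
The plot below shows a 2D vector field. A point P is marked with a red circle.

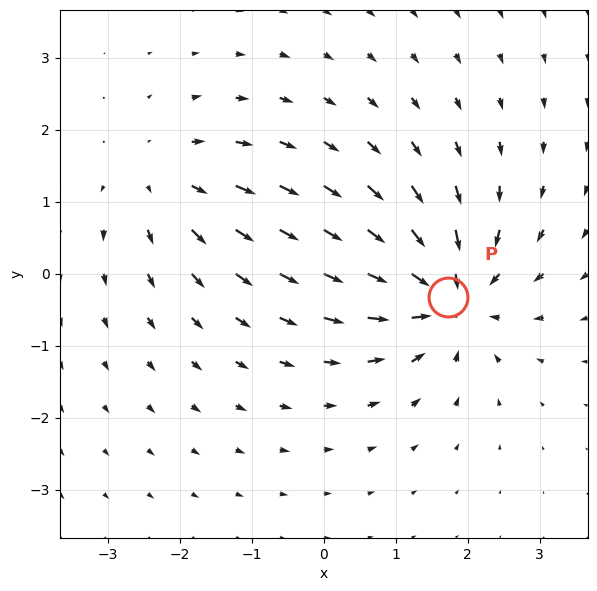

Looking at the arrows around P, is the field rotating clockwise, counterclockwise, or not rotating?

not rotating

Near P at (1.7, -0.3) the arrows show no circulation. The curl there is ≈0.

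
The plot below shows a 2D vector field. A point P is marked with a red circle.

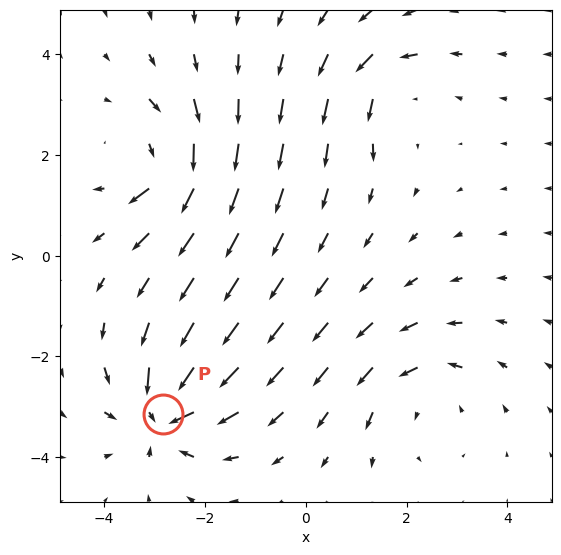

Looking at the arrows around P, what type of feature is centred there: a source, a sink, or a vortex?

sink

At P (-2.8, -3.2) the arrows converge inward. Divergence about -7, curl ≈0 — negative divergence with near-zero curl is a sink.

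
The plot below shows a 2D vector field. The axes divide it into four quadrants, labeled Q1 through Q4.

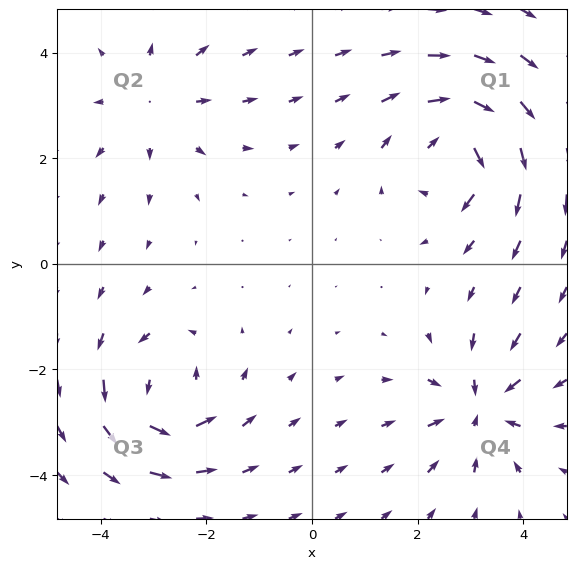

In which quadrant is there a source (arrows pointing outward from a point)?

The source sits at approximately (-3.0, 3.1), which lies in quadrant Q2. The divergence there is about +3, positive as expected for a source.

Q2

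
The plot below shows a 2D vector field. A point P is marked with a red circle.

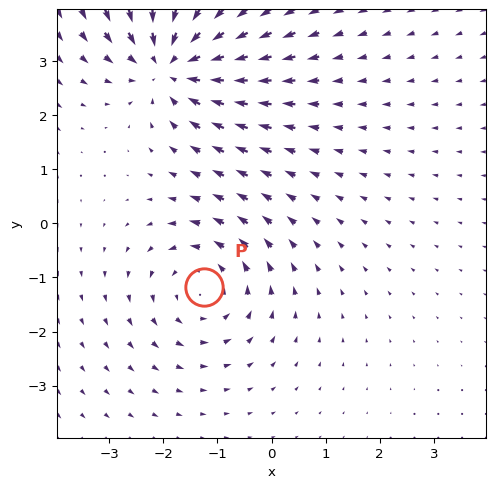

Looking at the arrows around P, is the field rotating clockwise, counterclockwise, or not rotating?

counterclockwise

Near P at (-1.2, -1.2) the arrows circulate counterclockwise. The curl (z-component) there is about +3; positive curl means counterclockwise rotation.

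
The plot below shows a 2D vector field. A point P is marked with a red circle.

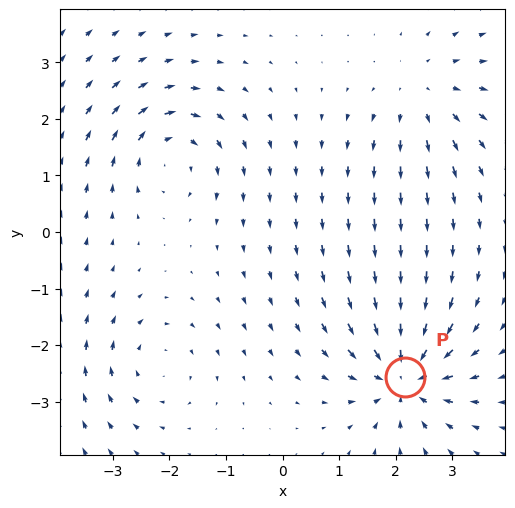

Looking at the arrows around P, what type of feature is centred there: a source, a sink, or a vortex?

sink

At P (2.2, -2.6) the arrows converge inward. Divergence about -7, curl ≈0 — negative divergence with near-zero curl is a sink.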